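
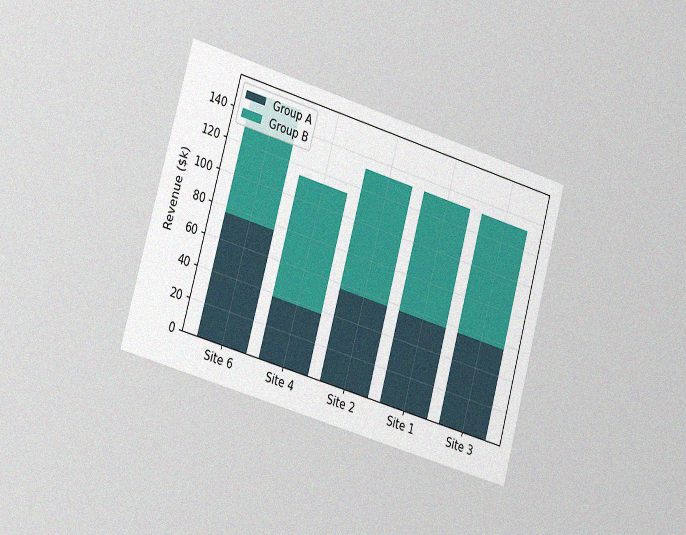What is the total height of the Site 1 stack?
$133k

The chart is tilted about 16° clockwise and viewed slightly from the left, with some photo noise. The Site 1 stack's top reaches $133k on the y-axis.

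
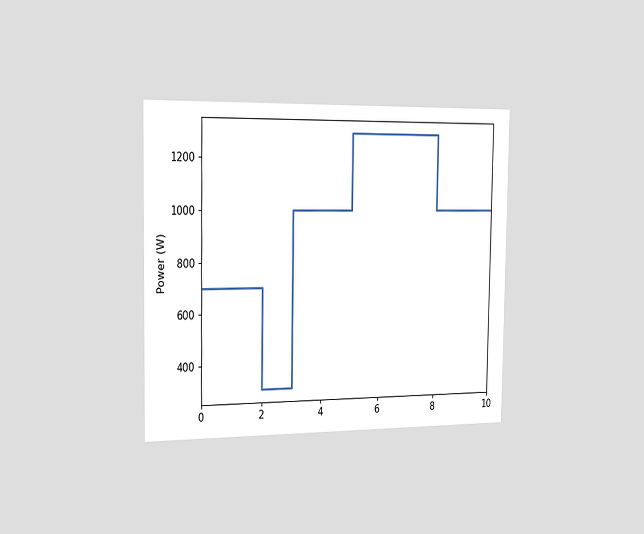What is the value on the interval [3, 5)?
The chart is viewed slightly from the left. On [3, 5) the step sits at 1000W.

1000W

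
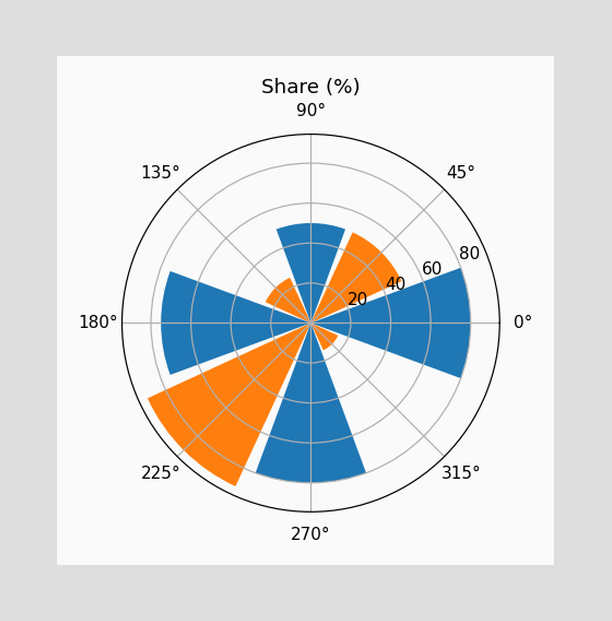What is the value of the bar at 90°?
50%

The bar at 90° reaches 50% on the radial axis.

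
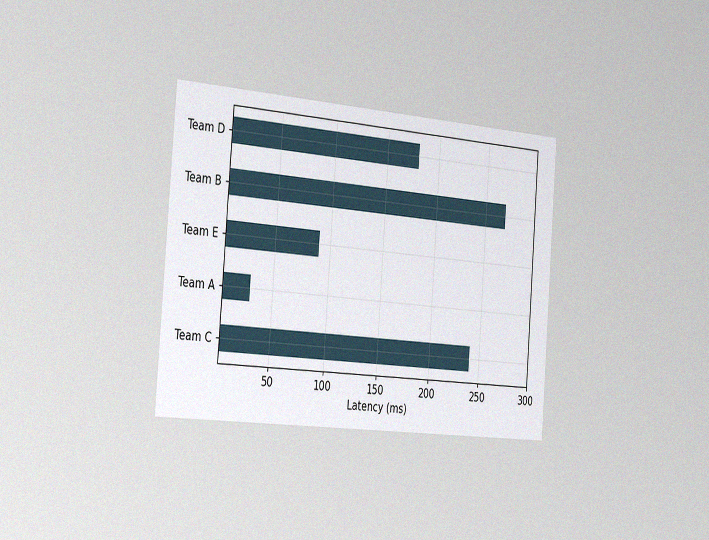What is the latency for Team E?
The chart is tilted about 4° clockwise and viewed slightly from the left, with some photo noise. Reading along the chart's x-axis, the Team E bar reaches 90ms.

90ms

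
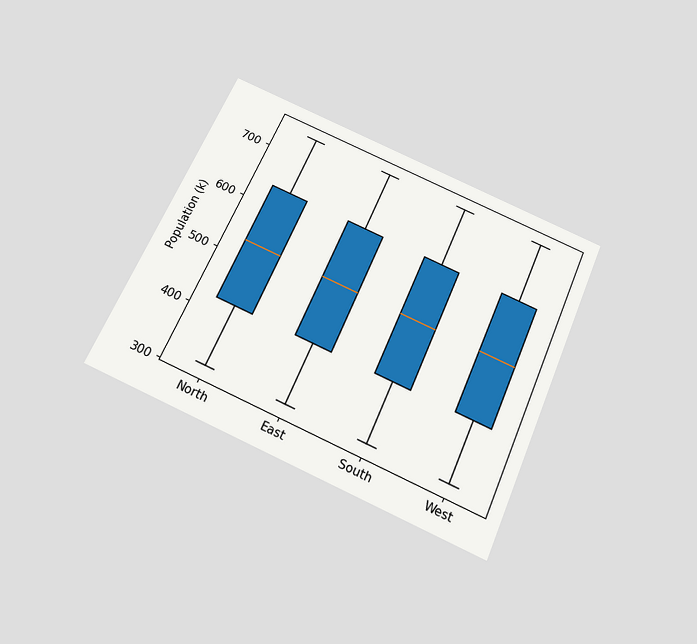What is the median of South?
The chart is tilted about 24° clockwise and viewed slightly from below. The median line in the South box sits at 530k.

530k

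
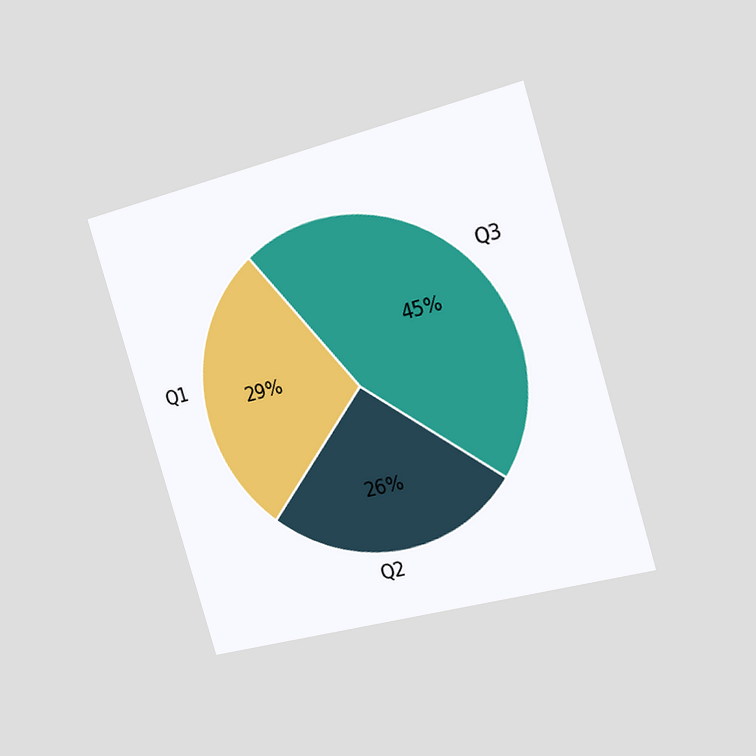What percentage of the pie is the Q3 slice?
The chart is tilted about 17° counter-clockwise and viewed slightly from the right. The Q3 slice takes up 45% of the pie.

45%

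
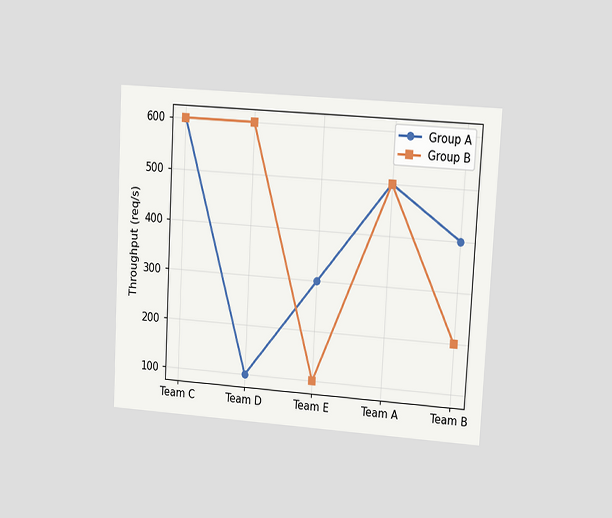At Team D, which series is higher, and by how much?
Group B, by 500req/s

The chart is tilted about 3° clockwise and viewed at a slight angle. At Team D, Group B sits above the other line by 500req/s.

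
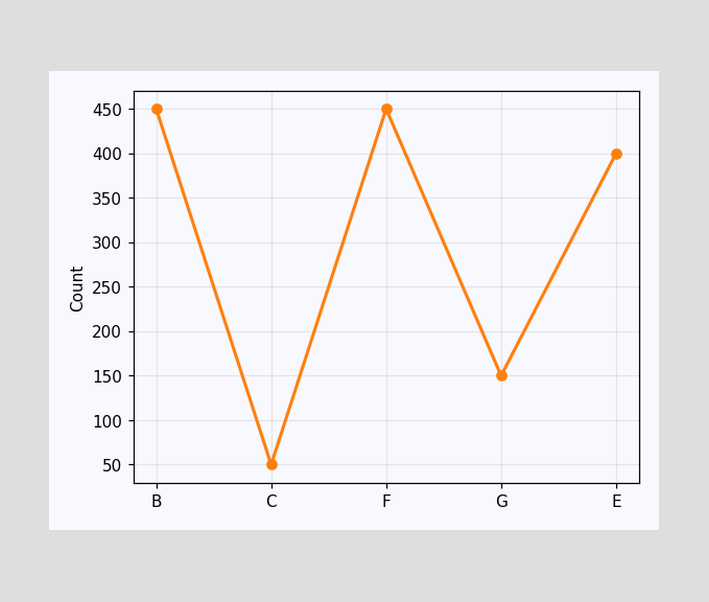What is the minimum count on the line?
50

The lowest point is at C, and reading across to the y-axis gives 50.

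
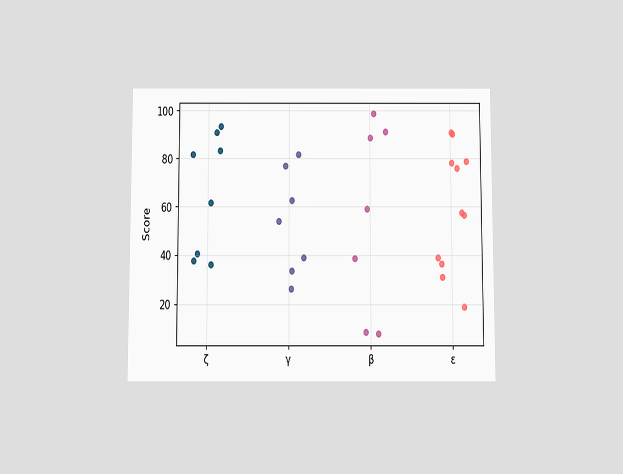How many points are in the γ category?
The chart is viewed slightly from below. Counting the markers in the γ column gives 7.

7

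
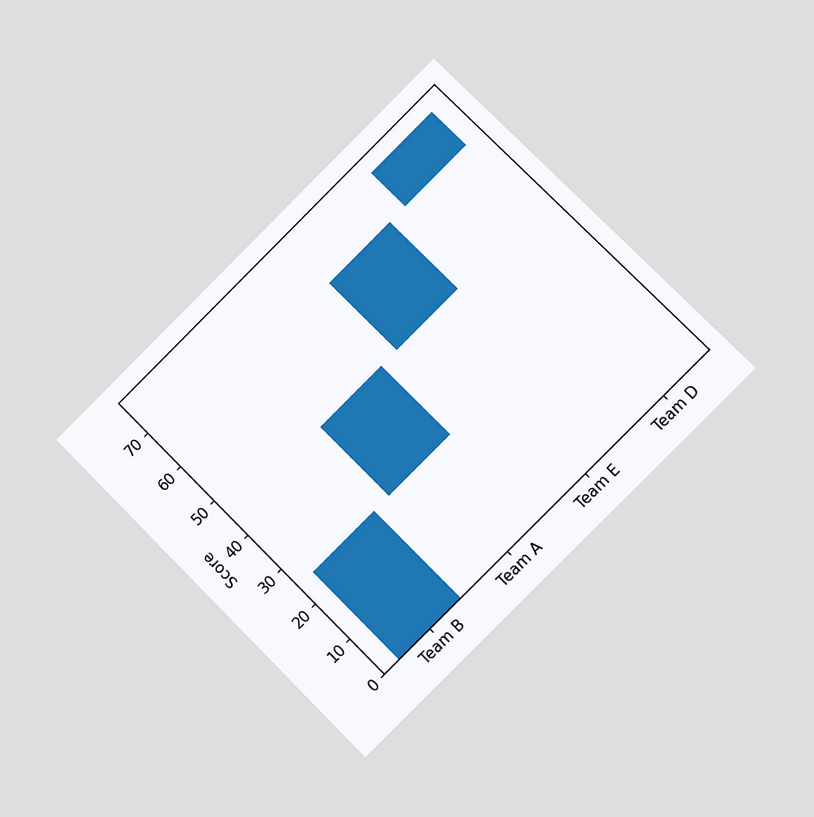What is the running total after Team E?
65

The chart is tilted about 45° counter-clockwise and viewed at a slight angle. After Team E the running total reaches 65.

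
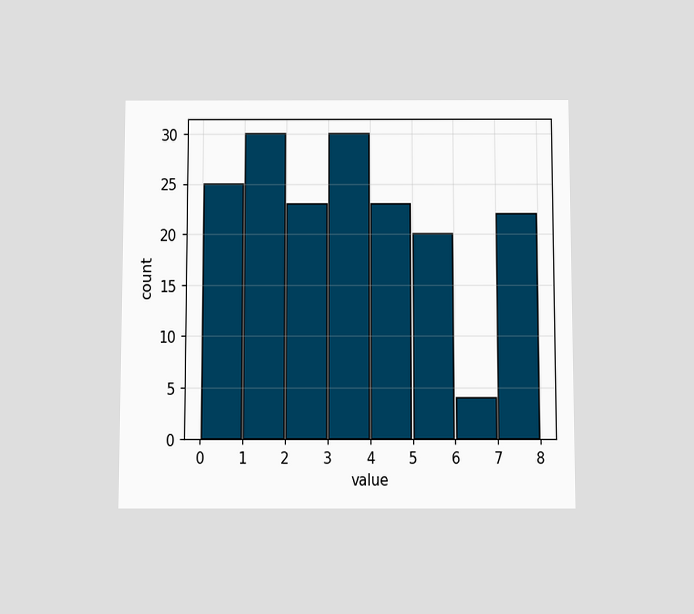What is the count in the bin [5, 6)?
20

The chart is viewed slightly from below. The [5, 6) bin has height 20.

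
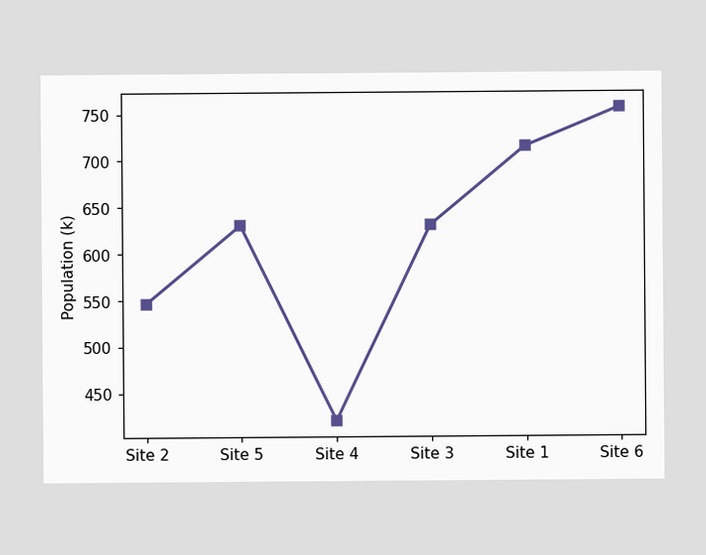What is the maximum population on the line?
756k

The highest point is at Site 6, and reading across to the y-axis gives 756k.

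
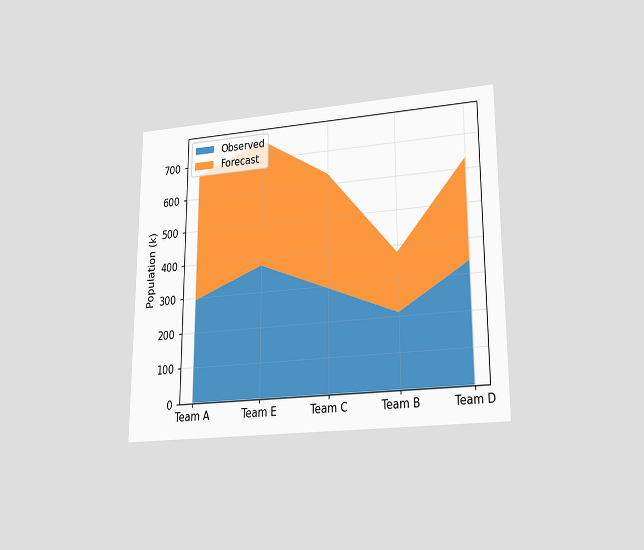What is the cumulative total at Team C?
630k

The chart is viewed at a slight angle. The stacked total at Team C reaches 630k.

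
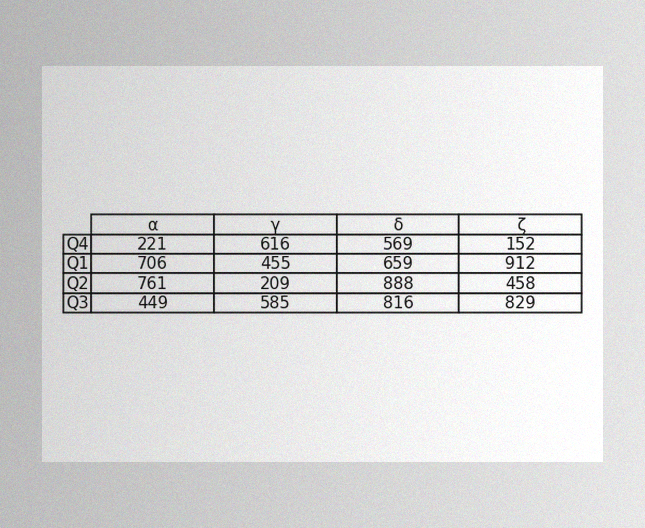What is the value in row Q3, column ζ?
The image has some photo noise and uneven lighting. The (Q3, ζ) cell reads 829.

829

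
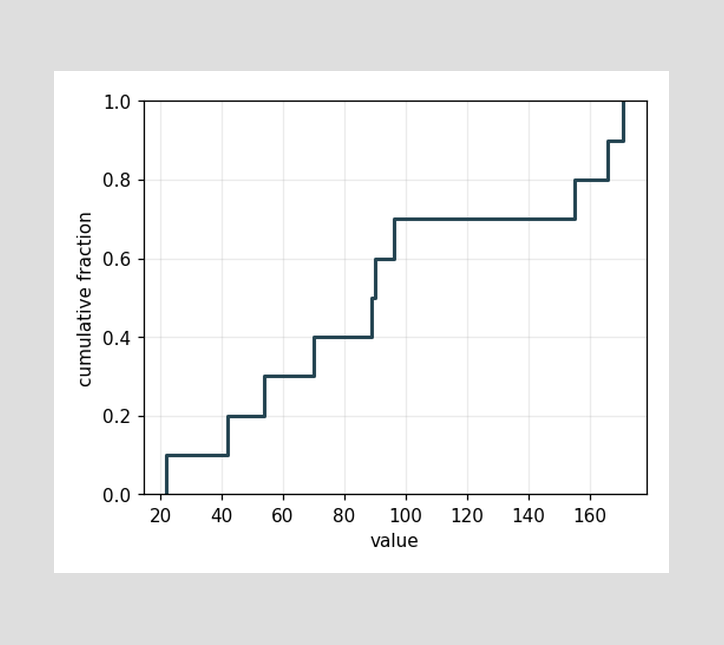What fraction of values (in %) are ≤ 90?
60%

At x=90 the ECDF step is at 60%.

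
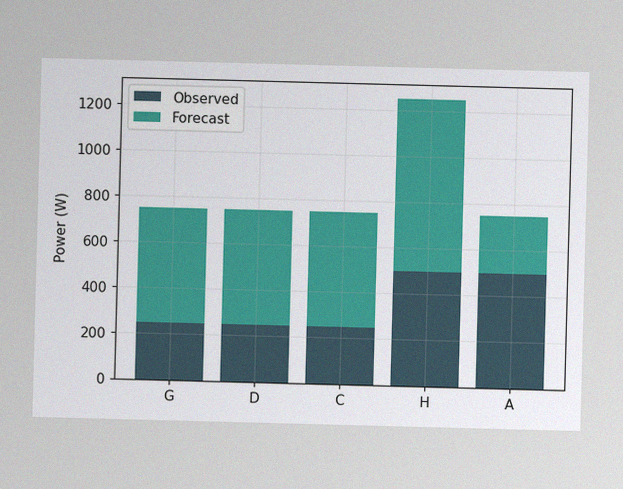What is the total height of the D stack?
750W

The image has some photo noise and uneven lighting. The D stack's top reaches 750W on the y-axis.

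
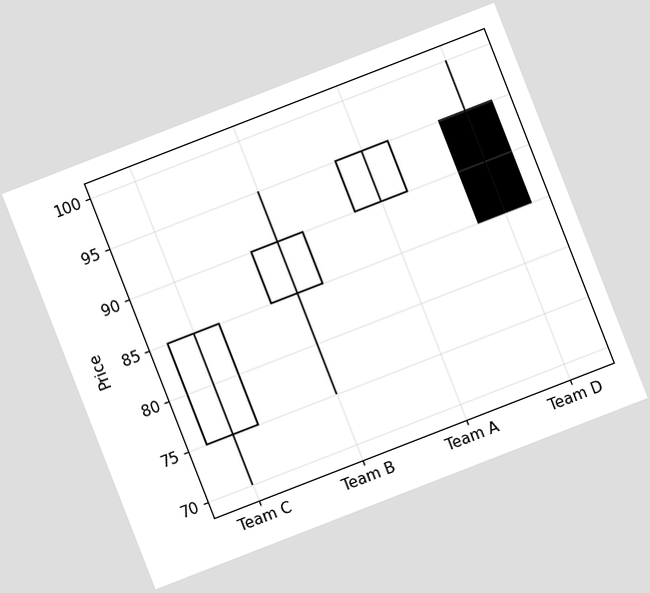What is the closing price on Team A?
95

The chart is tilted about 21° counter-clockwise. The Team A candle closes at 95.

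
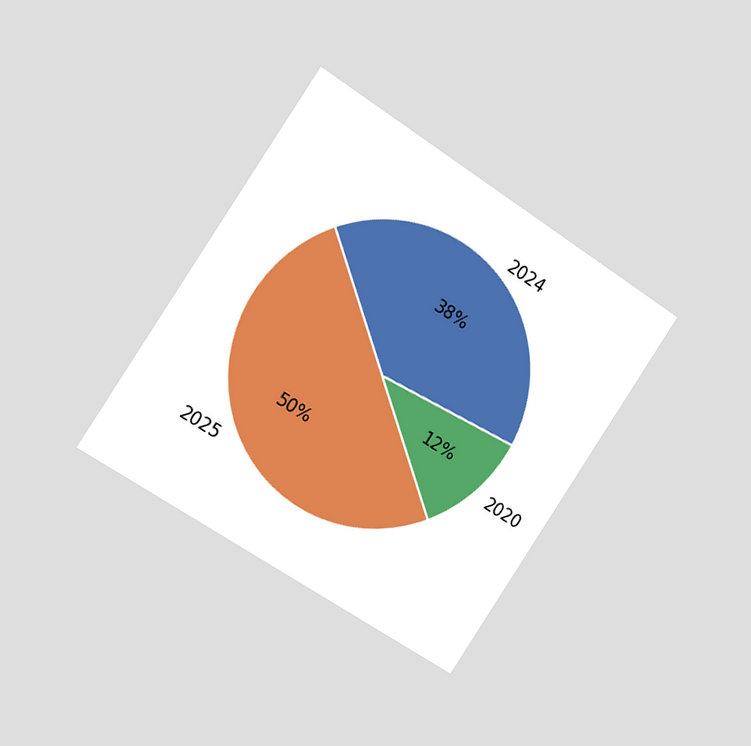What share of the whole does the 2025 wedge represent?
The chart is tilted about 34° clockwise and viewed slightly from the left. The 2025 slice takes up 50% of the pie.

50%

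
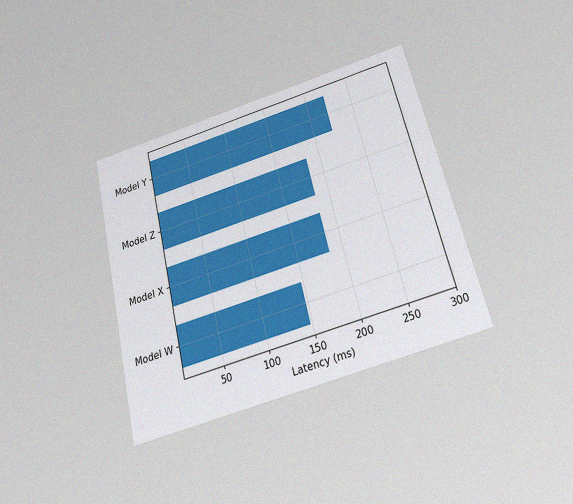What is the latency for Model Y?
222ms

The chart is tilted about 13° counter-clockwise and viewed slightly from below, with some photo noise. Reading along the chart's x-axis, the Model Y bar reaches 222ms.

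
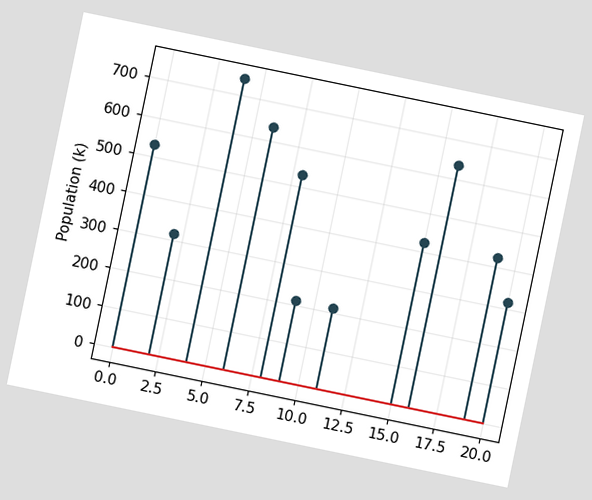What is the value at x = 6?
The chart is tilted about 12° clockwise. The stem at x=6 reaches 636k.

636k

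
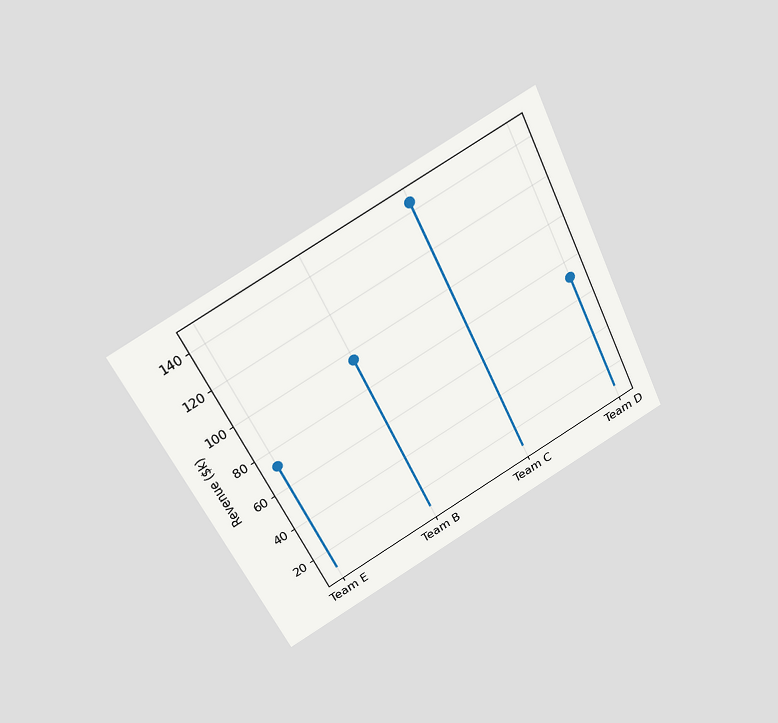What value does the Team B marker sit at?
The chart is tilted about 26° counter-clockwise and viewed slightly from above. The Team B marker sits at $96k.

$96k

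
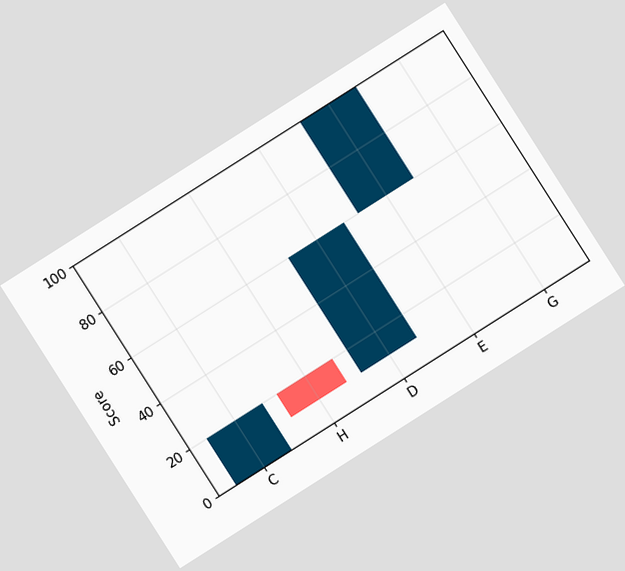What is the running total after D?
The chart is tilted about 32° counter-clockwise. After D the running total reaches 60.

60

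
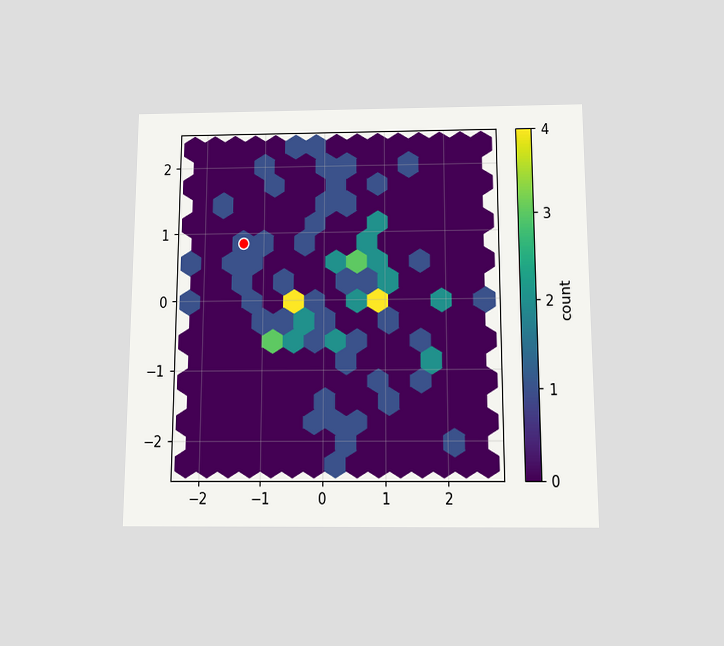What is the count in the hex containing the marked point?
The chart is viewed slightly from below. The marked hex reads 1 on the colorbar.

1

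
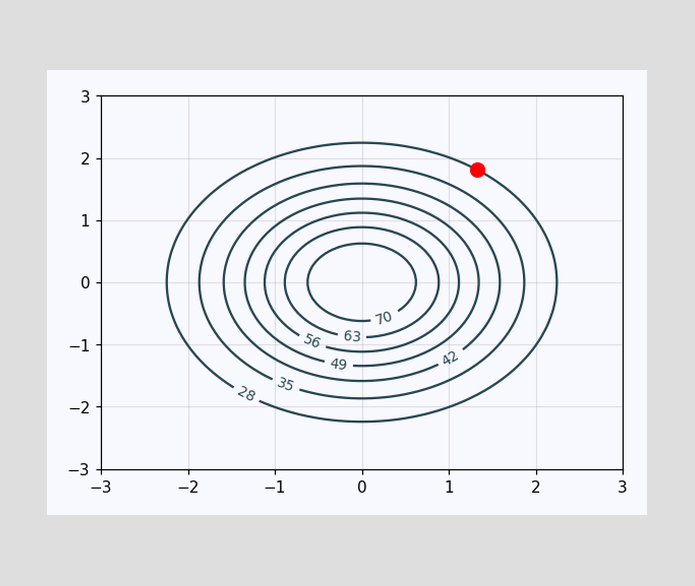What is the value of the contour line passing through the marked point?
The marked point sits on the contour labelled 28.

28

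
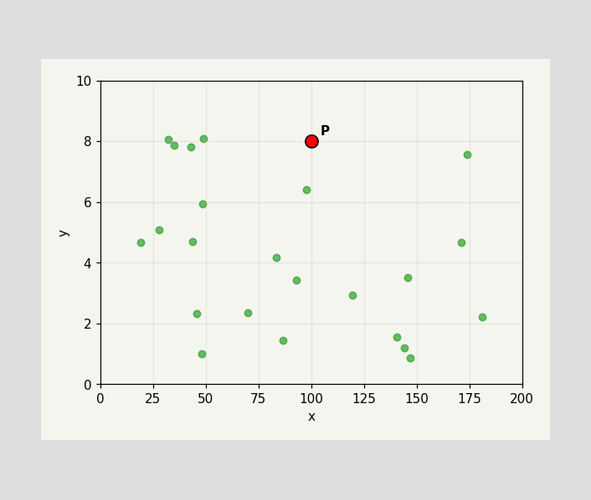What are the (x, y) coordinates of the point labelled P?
(100, 8)

Following the gridlines from P to each axis, P sits at (100, 8).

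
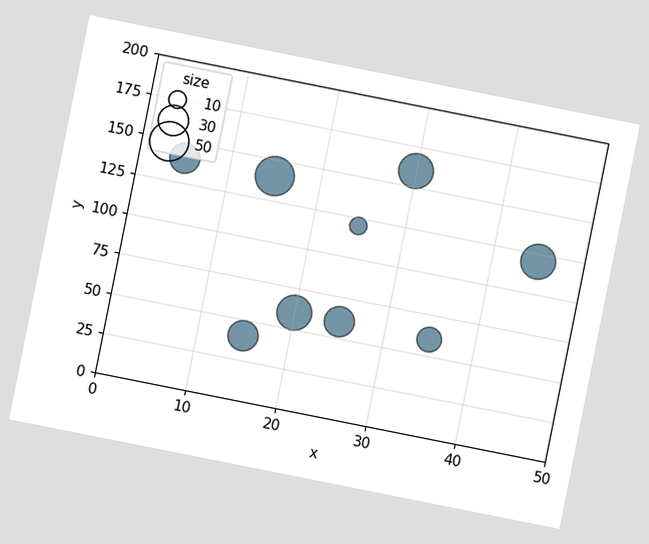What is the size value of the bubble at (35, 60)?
20

The chart is tilted about 11° clockwise. Matching the bubble at (35, 60) against the size legend gives 20.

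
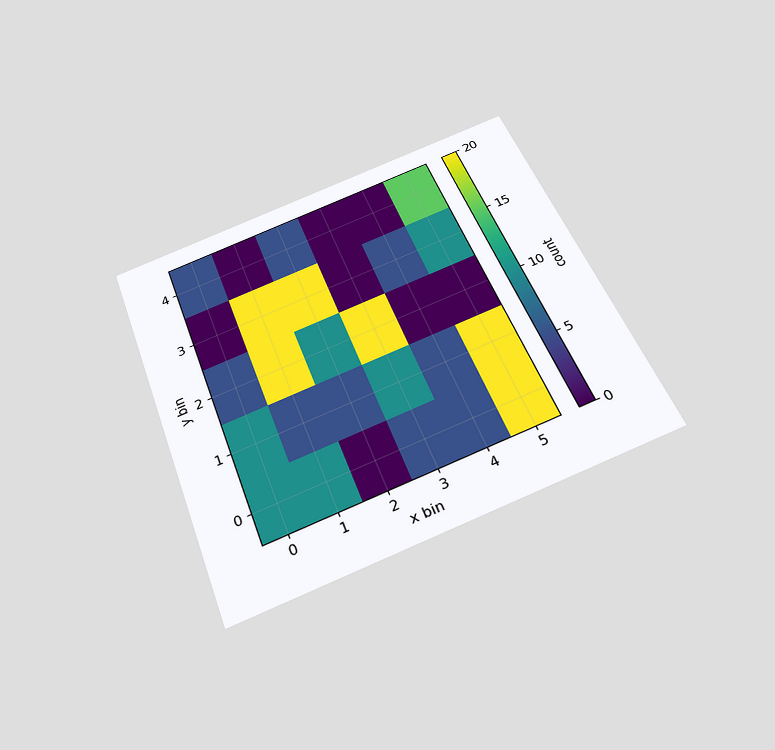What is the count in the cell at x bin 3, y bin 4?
The chart is tilted about 21° counter-clockwise and viewed slightly from below. Matching the cell (3, 4) against the colorbar gives 0.

0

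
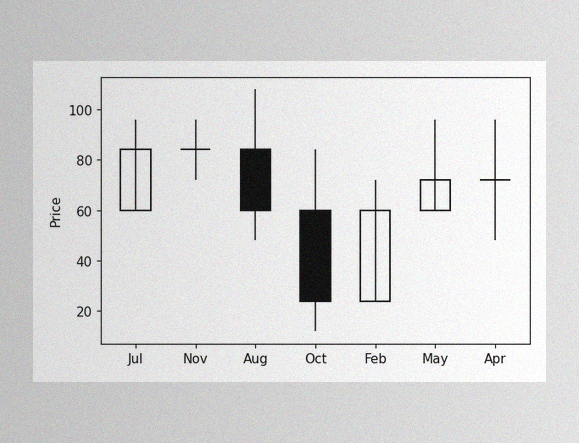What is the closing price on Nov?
84

The image has some photo noise and uneven lighting. The Nov candle closes at 84.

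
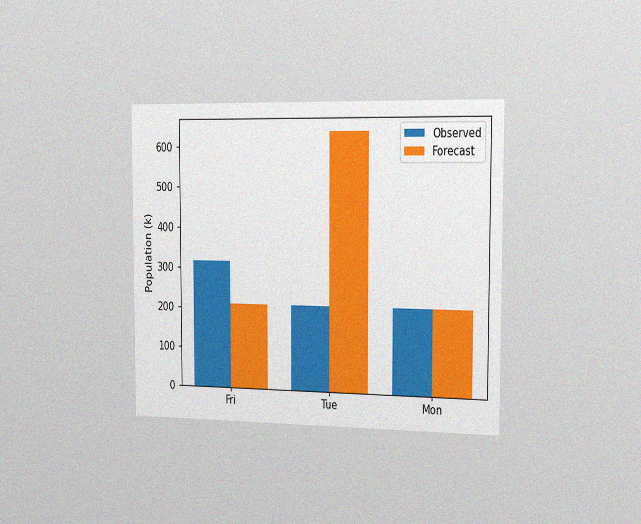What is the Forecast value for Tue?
636k

The chart is viewed slightly from the right, with some photo noise. The Forecast bar at Tue reaches 636k on the y-axis.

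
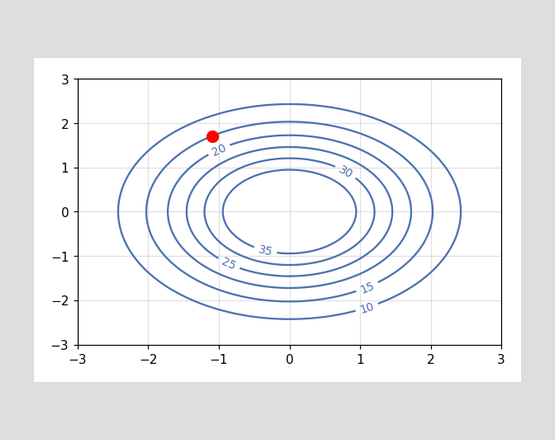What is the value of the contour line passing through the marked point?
15

The marked point sits on the contour labelled 15.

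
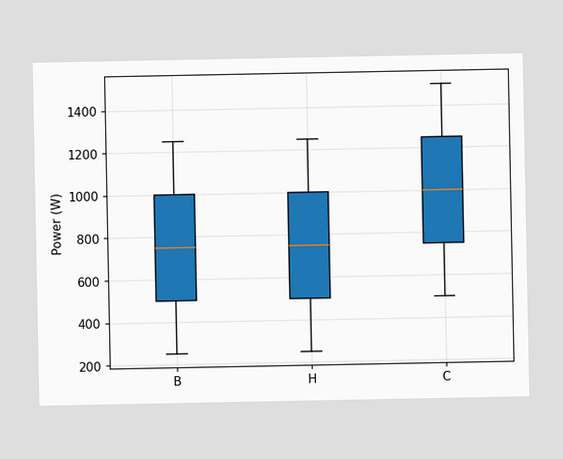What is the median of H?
750W

The median line in the H box sits at 750W.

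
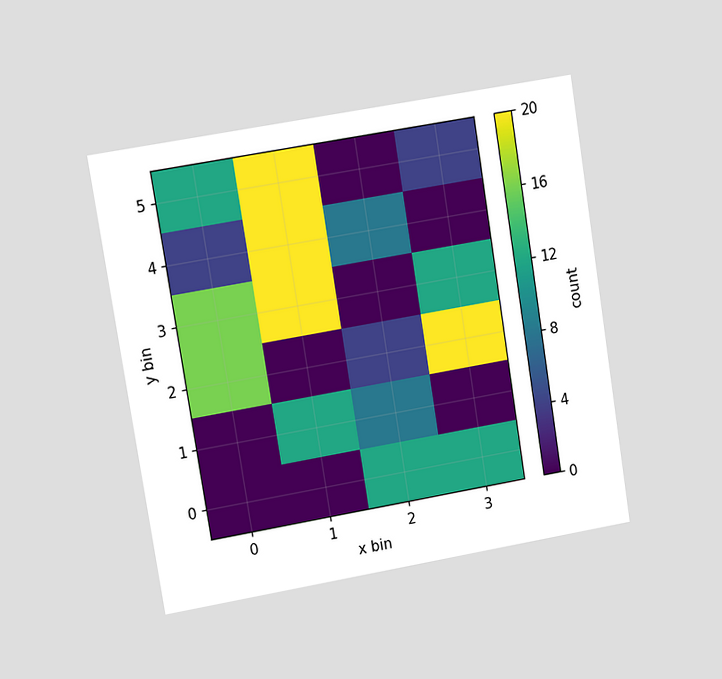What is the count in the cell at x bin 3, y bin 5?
The chart is tilted about 9° counter-clockwise and viewed at a slight angle. Matching the cell (3, 5) against the colorbar gives 4.

4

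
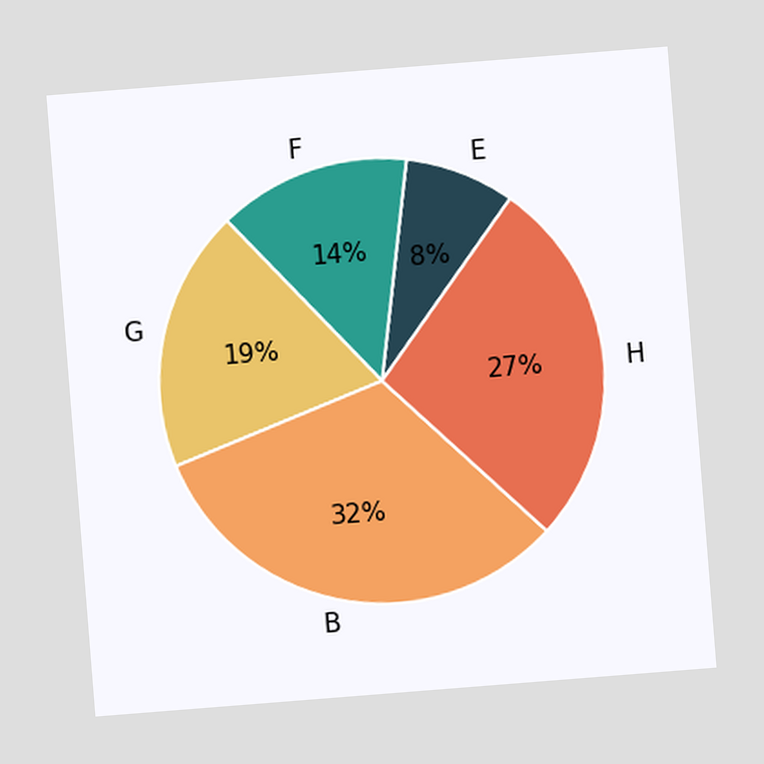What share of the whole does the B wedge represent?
32%

The chart is tilted about 5° counter-clockwise. The B slice takes up 32% of the pie.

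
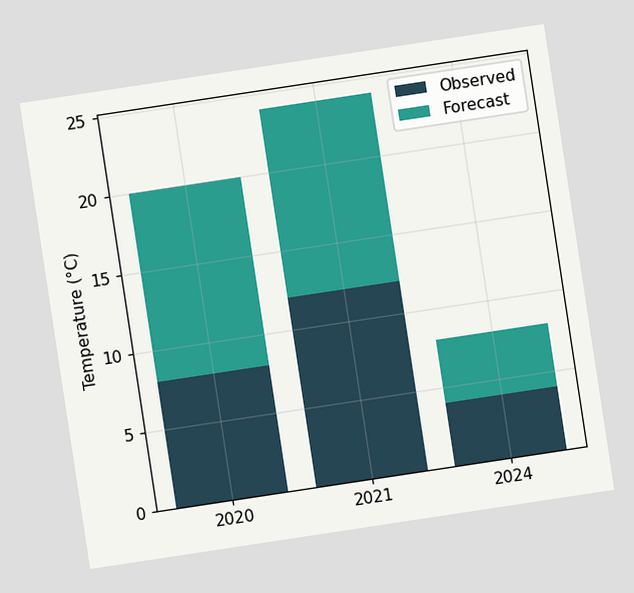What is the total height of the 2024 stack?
8°C

The chart is tilted about 9° counter-clockwise. The 2024 stack's top reaches 8°C on the y-axis.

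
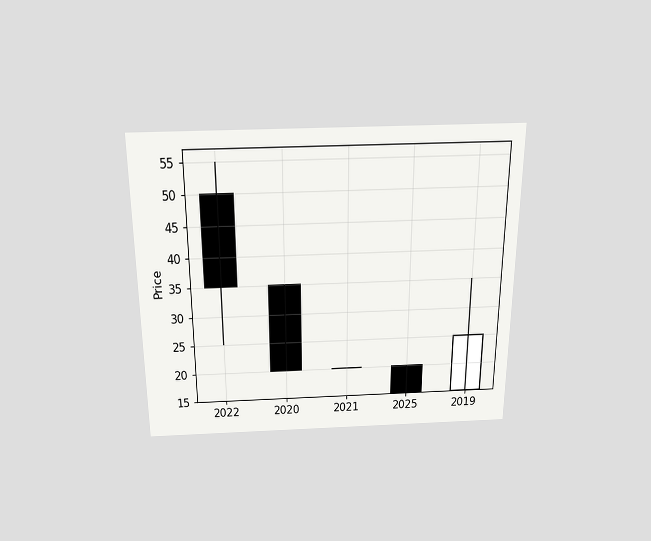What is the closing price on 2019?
The chart is viewed slightly from above. The 2019 candle closes at 25.

25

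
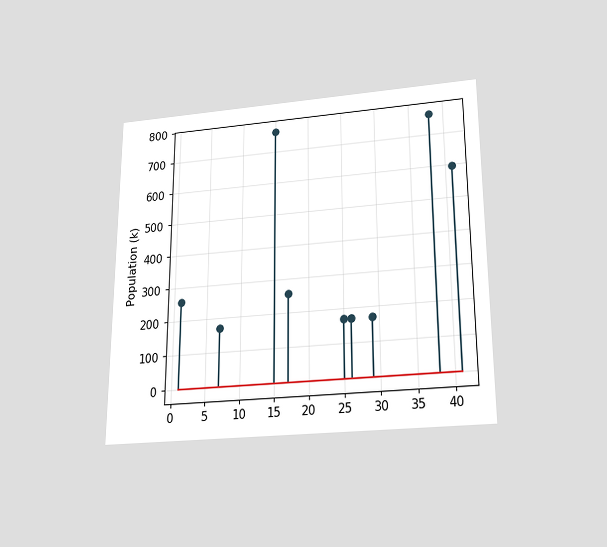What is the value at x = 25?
The chart is viewed slightly from below. The stem at x=25 reaches 170k.

170k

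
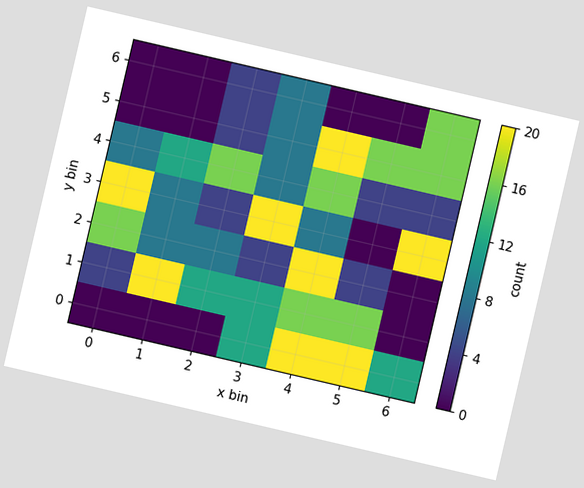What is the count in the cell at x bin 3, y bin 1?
12

The chart is tilted about 13° clockwise. Matching the cell (3, 1) against the colorbar gives 12.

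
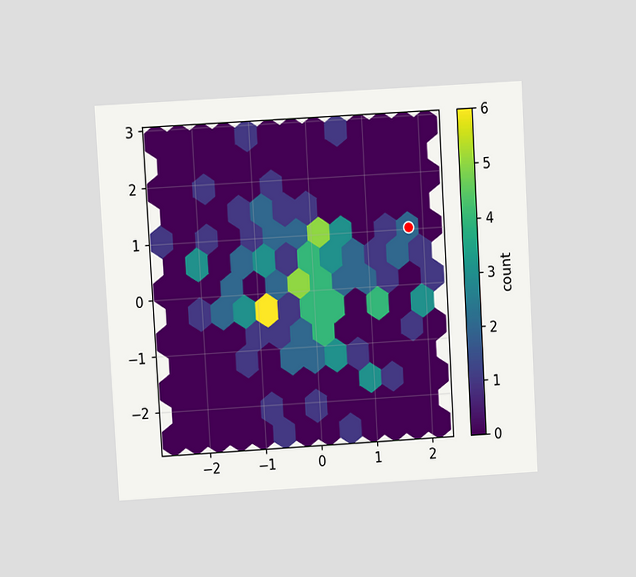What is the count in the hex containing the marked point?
2

The chart is tilted about 3° counter-clockwise and viewed at a slight angle. The marked hex reads 2 on the colorbar.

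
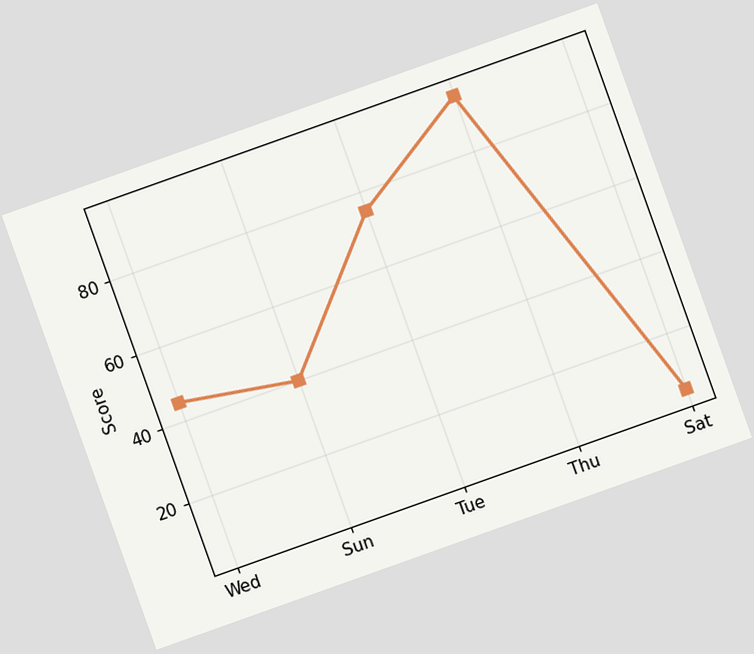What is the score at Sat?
5

The chart is tilted about 20° counter-clockwise. At Sat, the line is at 5.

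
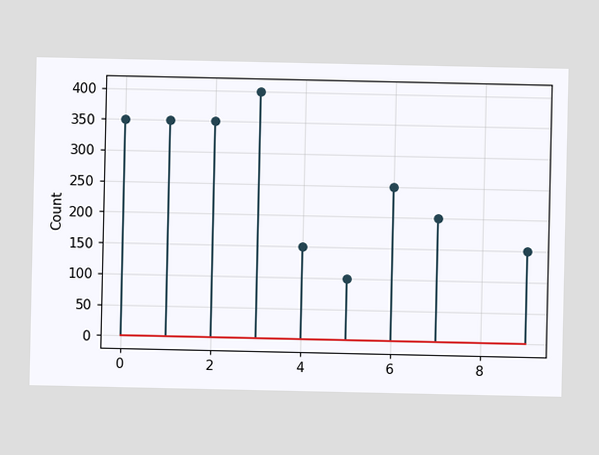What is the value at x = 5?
The stem at x=5 reaches 100.

100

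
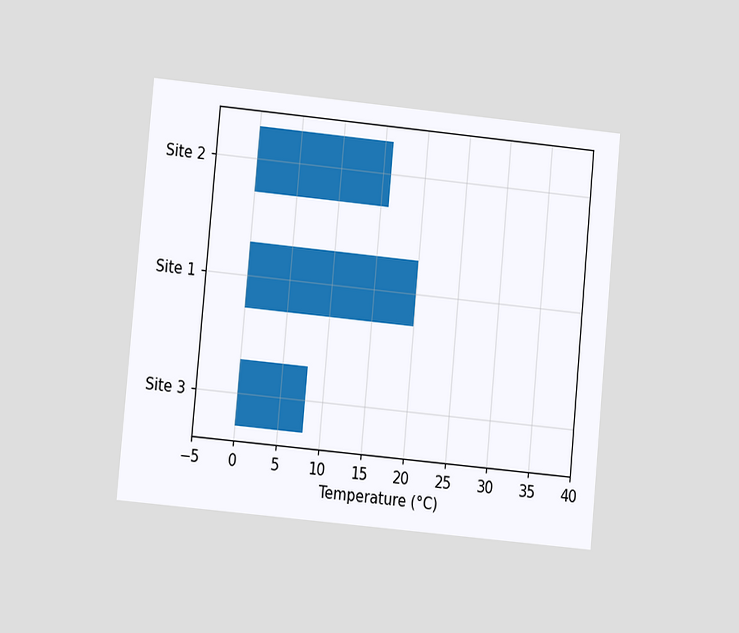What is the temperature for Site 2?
16°C

The chart is tilted about 5° clockwise and viewed at a slight angle. Reading along the chart's x-axis, the Site 2 bar reaches 16°C.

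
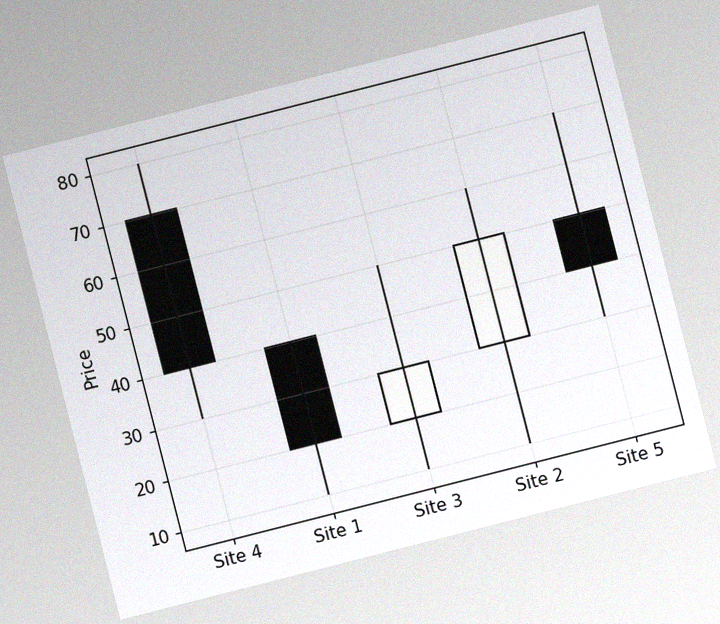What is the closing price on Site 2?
50

The chart is tilted about 14° counter-clockwise, with some photo noise. The Site 2 candle closes at 50.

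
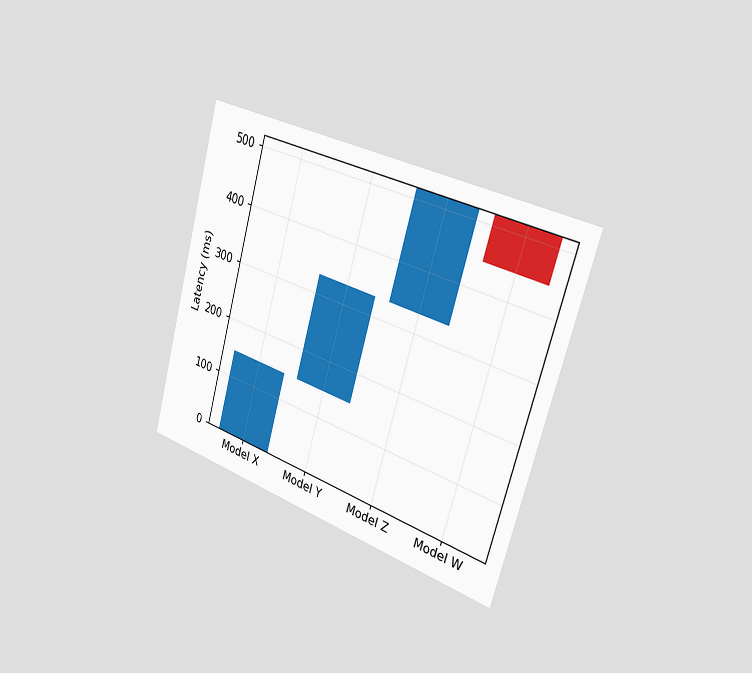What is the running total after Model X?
148ms

The chart is tilted about 16° clockwise and viewed slightly from the right. After Model X the running total reaches 148ms.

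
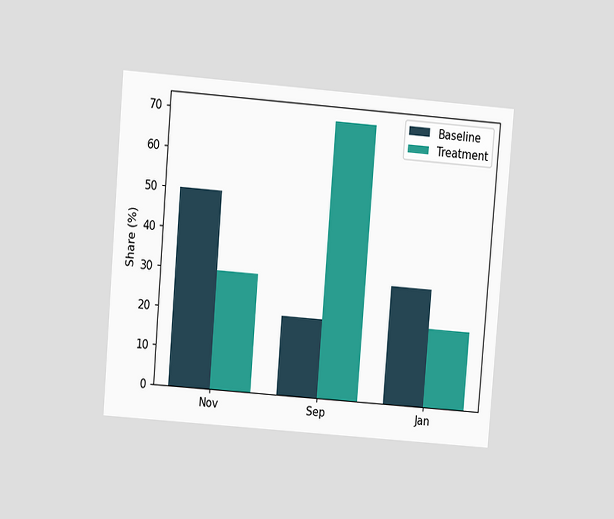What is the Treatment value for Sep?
The chart is tilted about 5° clockwise and viewed at a slight angle. The Treatment bar at Sep reaches 70% on the y-axis.

70%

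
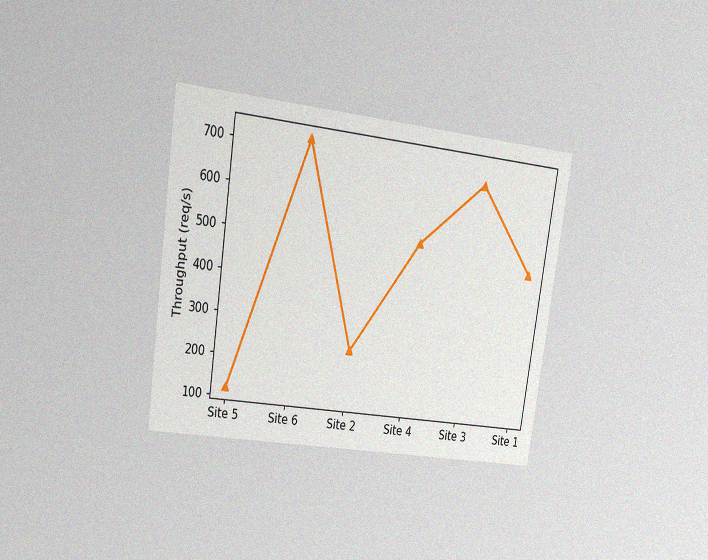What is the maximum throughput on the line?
The chart is tilted about 8° clockwise and viewed at a slight angle, with some photo noise. The highest point is at Site 6, and reading across to the y-axis gives 720req/s.

720req/s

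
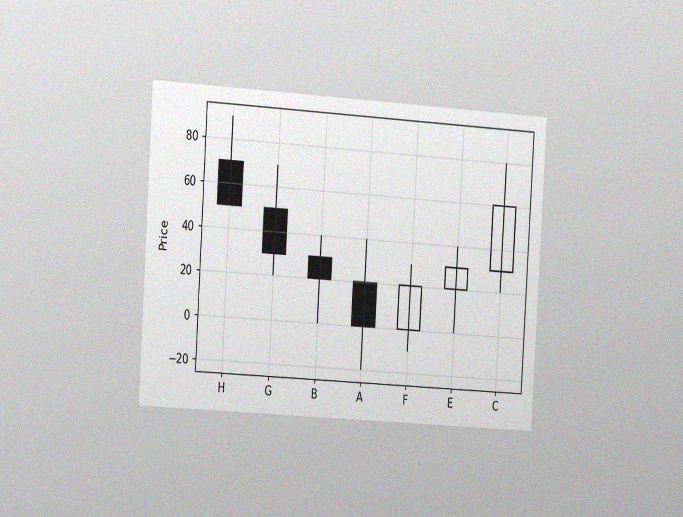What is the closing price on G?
30

The chart is tilted about 4° clockwise and viewed slightly from the left, with some photo noise. The G candle closes at 30.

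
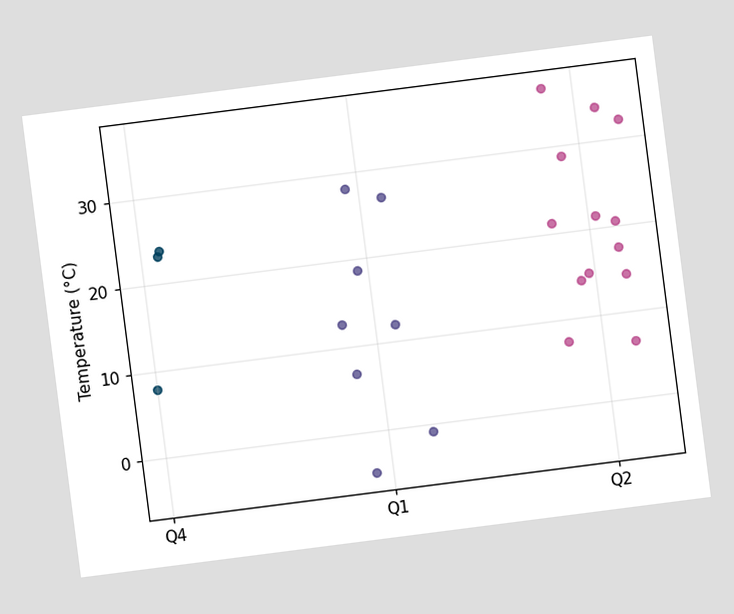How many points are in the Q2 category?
The chart is tilted about 7° counter-clockwise. Counting the markers in the Q2 column gives 13.

13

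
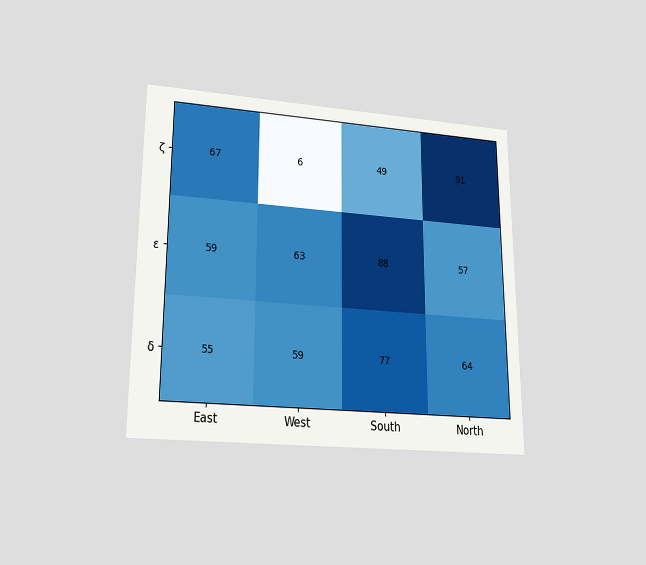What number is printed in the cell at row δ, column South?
The chart is viewed slightly from below. The (δ, South) cell reads 77.

77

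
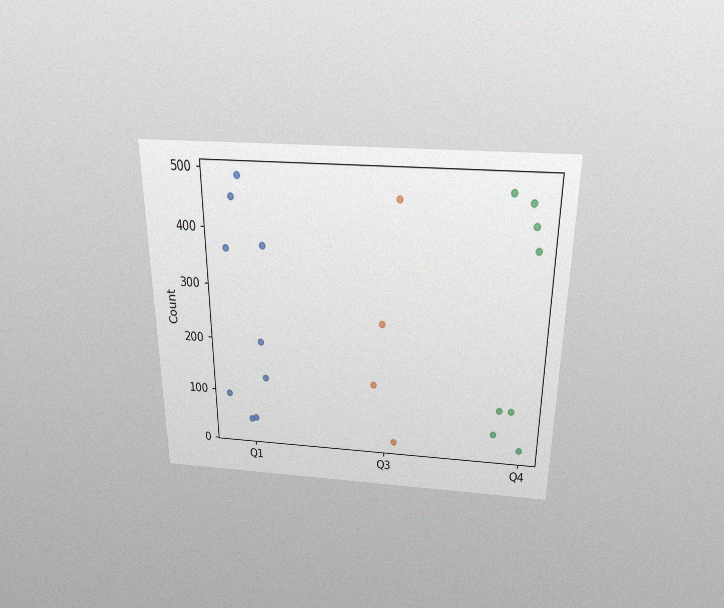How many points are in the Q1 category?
9

The chart is viewed slightly from above, with some photo noise. Counting the markers in the Q1 column gives 9.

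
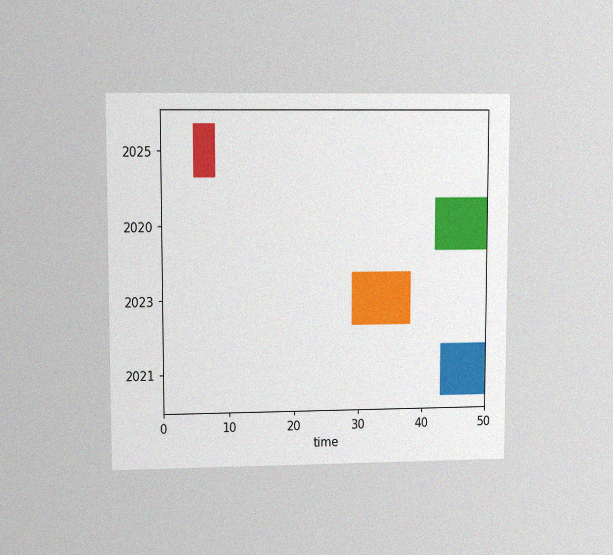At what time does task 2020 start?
The chart is viewed at a slight angle, with some photo noise. The 2020 bar begins at t=42.

42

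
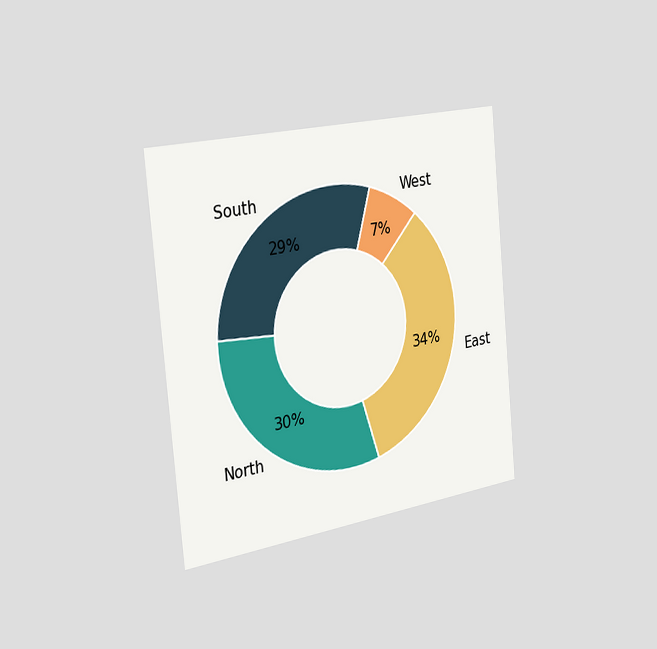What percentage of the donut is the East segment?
The chart is tilted about 5° counter-clockwise and viewed slightly from the left. The East segment takes up 34% of the ring.

34%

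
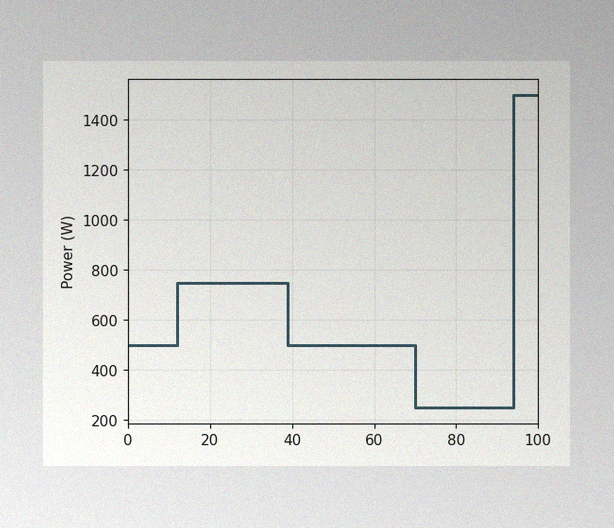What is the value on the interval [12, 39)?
The image has some photo noise and uneven lighting. On [12, 39) the step sits at 750W.

750W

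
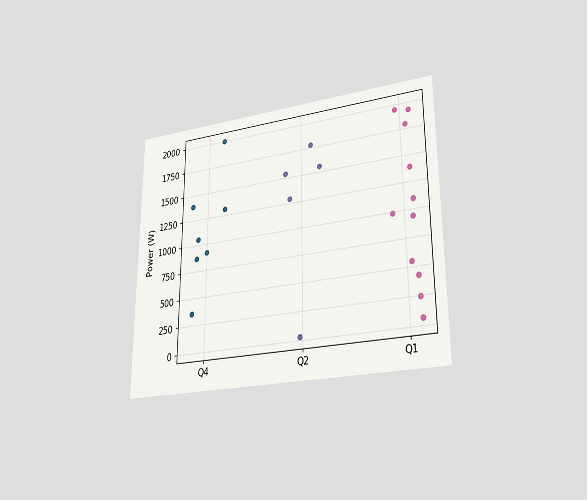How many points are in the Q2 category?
5

The chart is viewed at a slight angle. Counting the markers in the Q2 column gives 5.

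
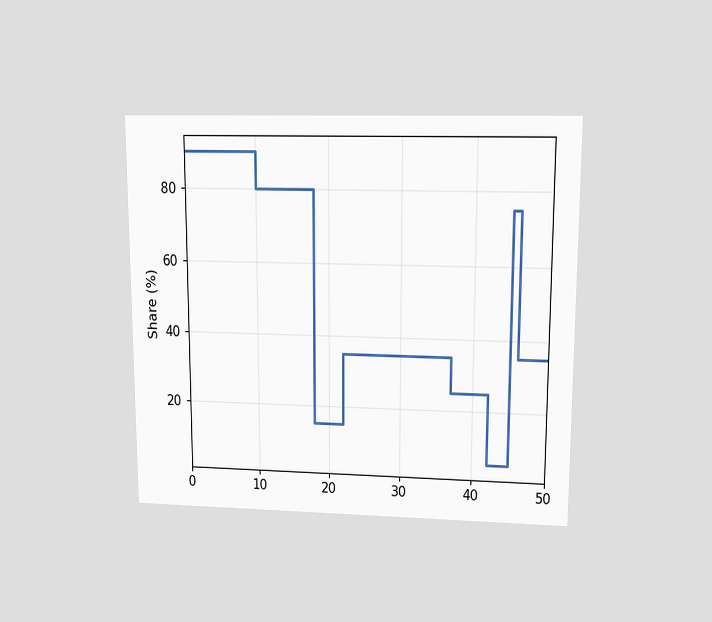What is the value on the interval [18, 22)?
15%

The chart is viewed at a slight angle. On [18, 22) the step sits at 15%.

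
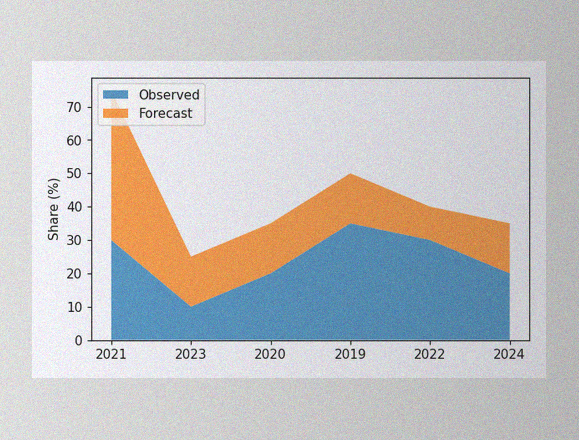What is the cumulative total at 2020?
The image has some photo noise and uneven lighting. The stacked total at 2020 reaches 35%.

35%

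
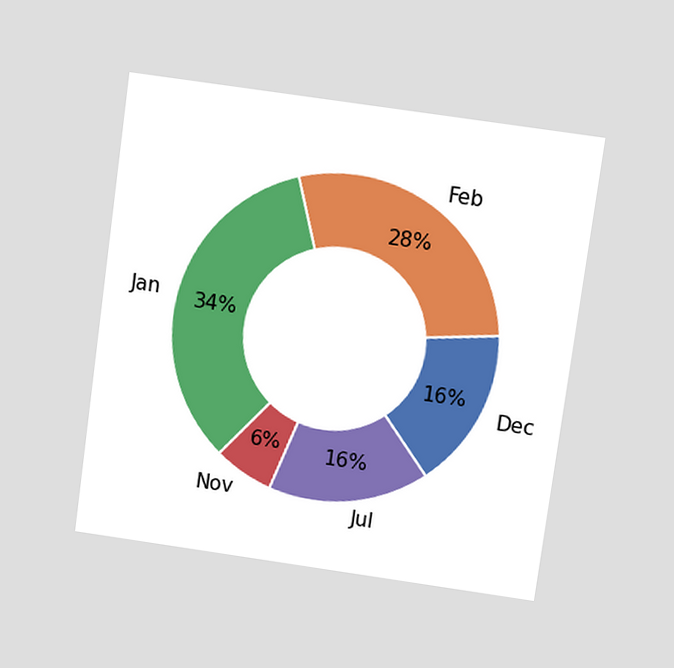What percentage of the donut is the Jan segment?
34%

The chart is tilted about 8° clockwise and viewed slightly from above. The Jan segment takes up 34% of the ring.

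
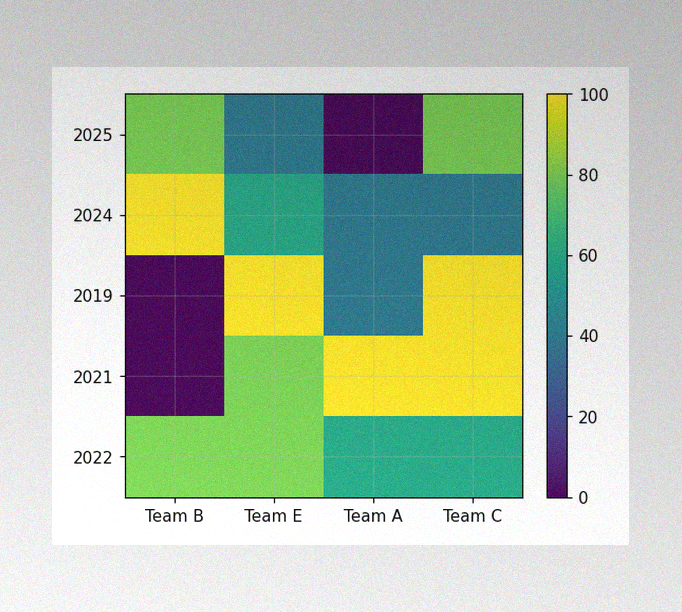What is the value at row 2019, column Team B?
The image has some photo noise and uneven lighting. Matching cell (2019, Team B) against the colorbar gives 0.

0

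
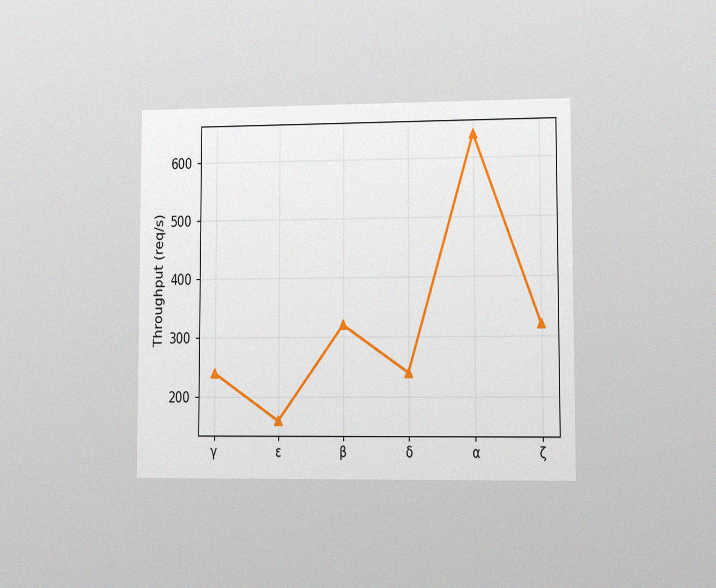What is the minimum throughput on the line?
The chart is viewed at a slight angle, with some photo noise. The lowest point is at ε, and reading across to the y-axis gives 160req/s.

160req/s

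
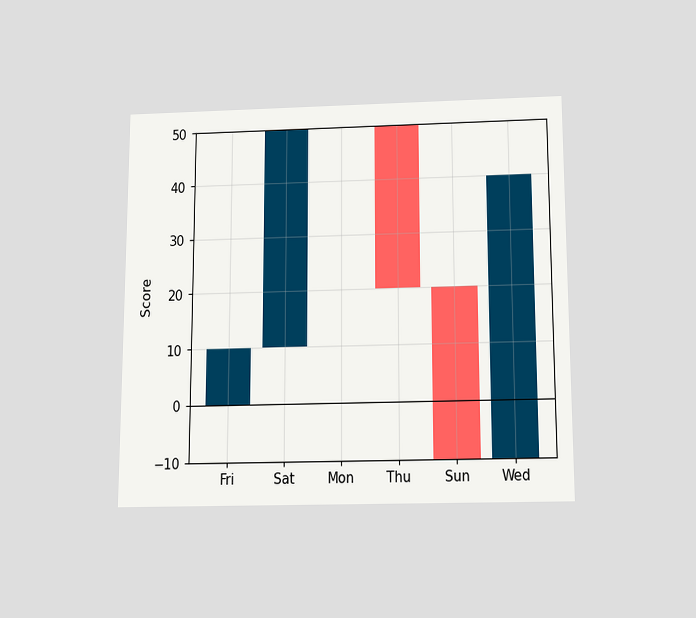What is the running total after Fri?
10

The chart is viewed slightly from below. After Fri the running total reaches 10.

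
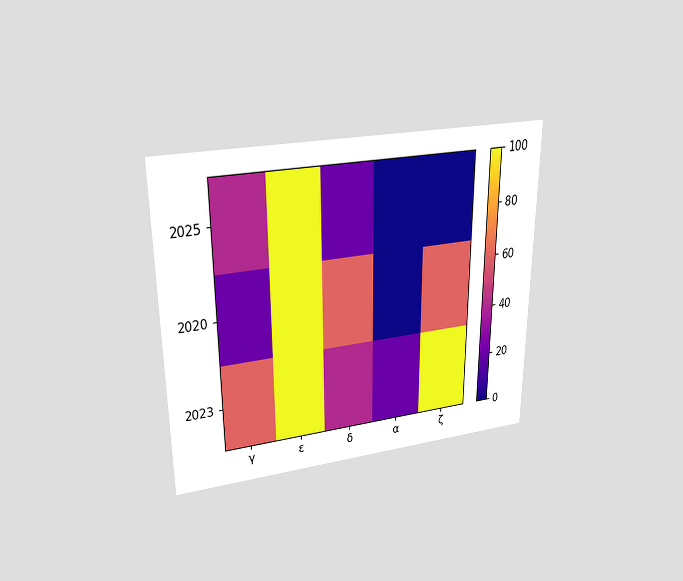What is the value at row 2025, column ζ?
The chart is viewed slightly from above. Matching cell (2025, ζ) against the colorbar gives 0.

0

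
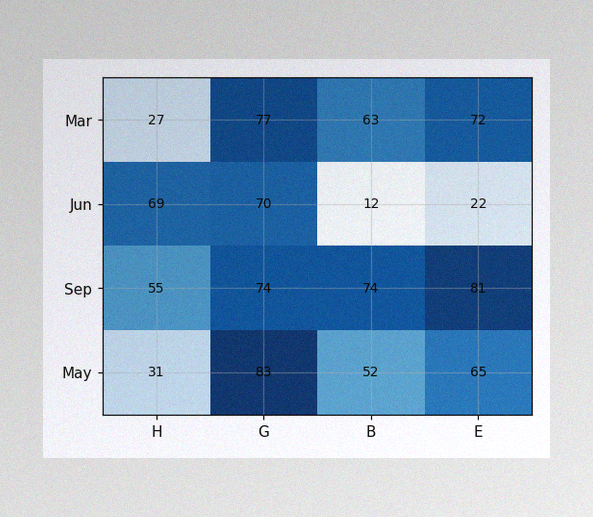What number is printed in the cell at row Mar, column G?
77

The image has some photo noise and uneven lighting. The (Mar, G) cell reads 77.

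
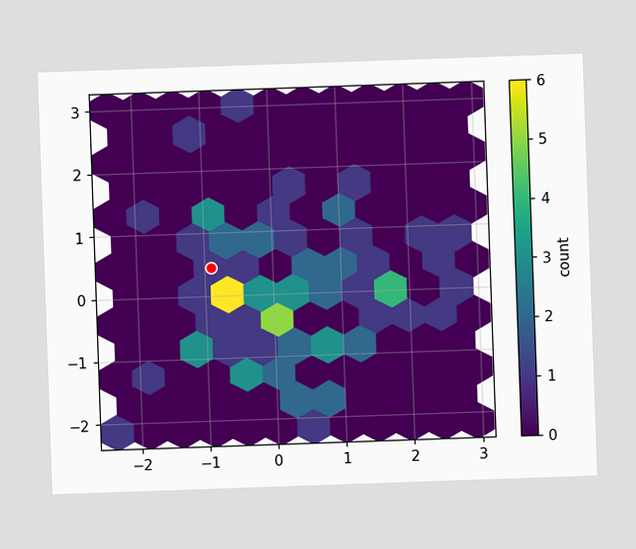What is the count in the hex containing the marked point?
1

The marked hex reads 1 on the colorbar.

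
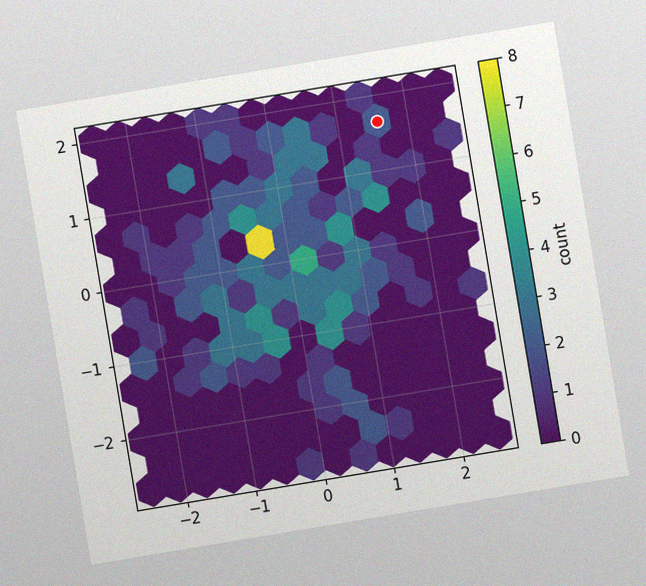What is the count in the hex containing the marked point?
The chart is tilted about 9° counter-clockwise, with some photo noise. The marked hex reads 2 on the colorbar.

2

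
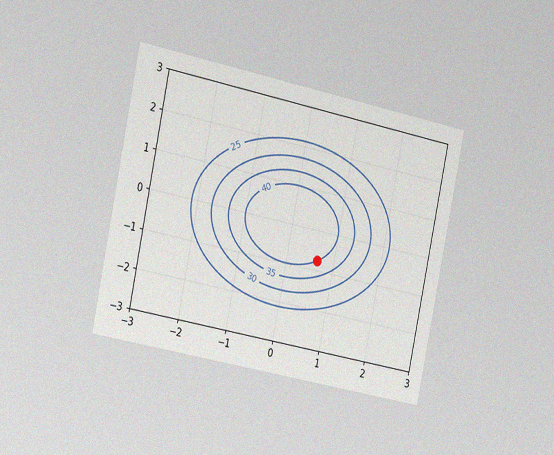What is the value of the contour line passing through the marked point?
The chart is tilted about 12° clockwise and viewed slightly from the left, with some photo noise. The marked point sits on the contour labelled 40.

40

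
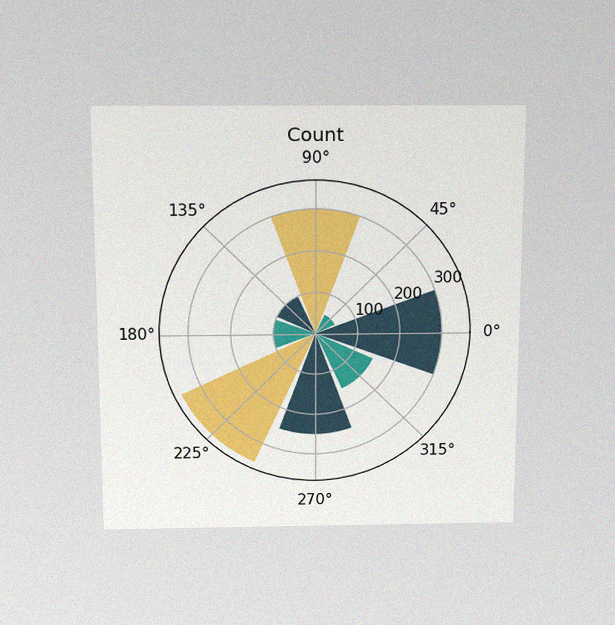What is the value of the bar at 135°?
The chart is viewed slightly from above, with some photo noise. The bar at 135° reaches 100 on the radial axis.

100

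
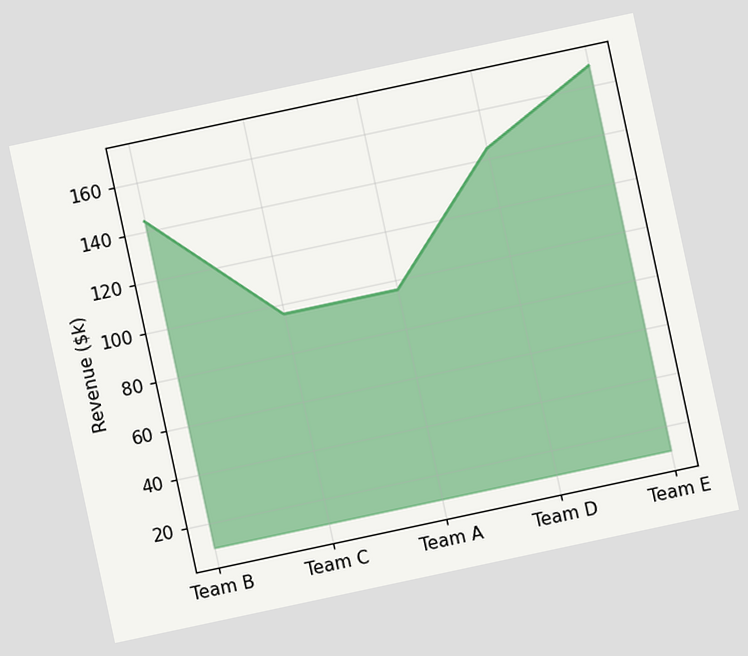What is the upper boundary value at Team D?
The chart is tilted about 12° counter-clockwise. At Team D the upper boundary is at $144k.

$144k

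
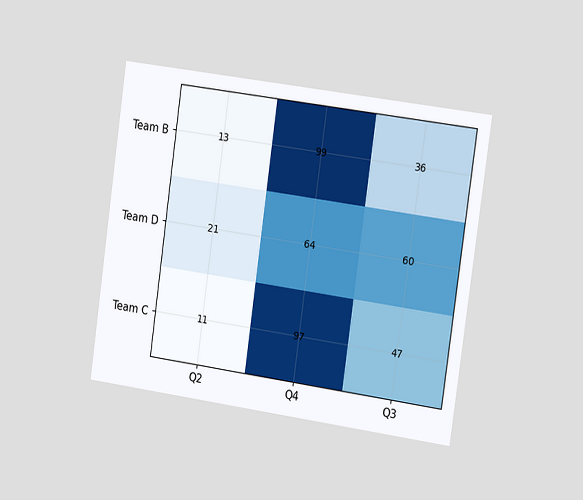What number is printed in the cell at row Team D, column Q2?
The chart is tilted about 8° clockwise and viewed slightly from the right. The (Team D, Q2) cell reads 21.

21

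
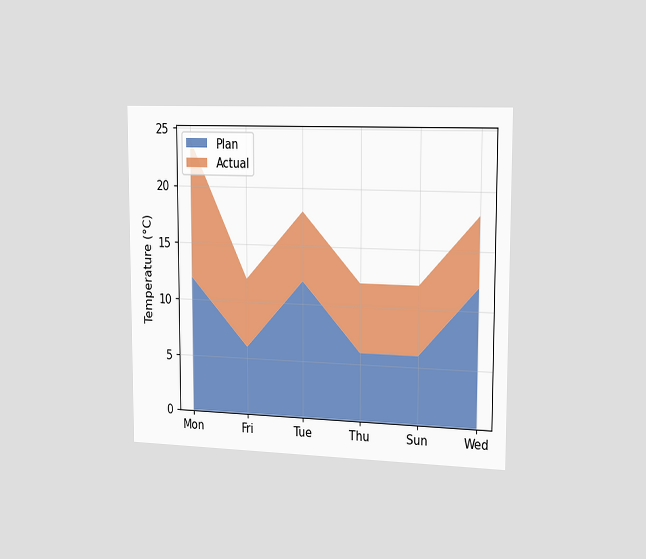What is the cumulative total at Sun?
12°C

The chart is viewed slightly from the right. The stacked total at Sun reaches 12°C.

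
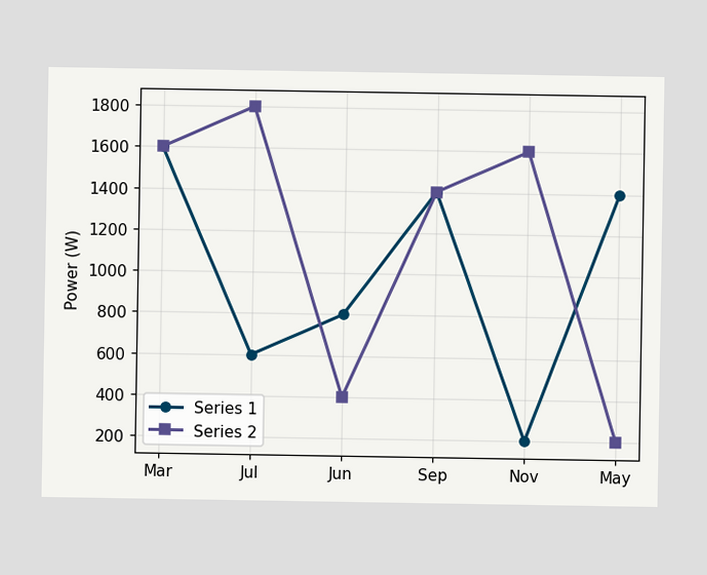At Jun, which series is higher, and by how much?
At Jun, Series 1 sits above the other line by 400W.

Series 1, by 400W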